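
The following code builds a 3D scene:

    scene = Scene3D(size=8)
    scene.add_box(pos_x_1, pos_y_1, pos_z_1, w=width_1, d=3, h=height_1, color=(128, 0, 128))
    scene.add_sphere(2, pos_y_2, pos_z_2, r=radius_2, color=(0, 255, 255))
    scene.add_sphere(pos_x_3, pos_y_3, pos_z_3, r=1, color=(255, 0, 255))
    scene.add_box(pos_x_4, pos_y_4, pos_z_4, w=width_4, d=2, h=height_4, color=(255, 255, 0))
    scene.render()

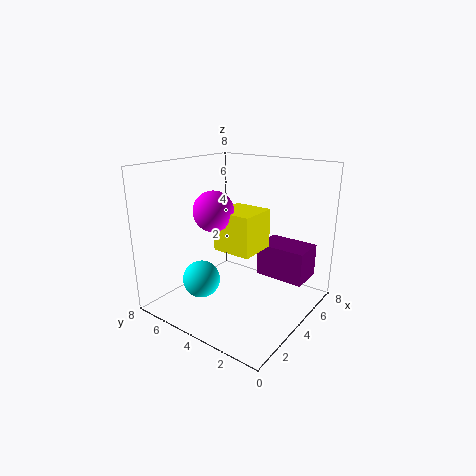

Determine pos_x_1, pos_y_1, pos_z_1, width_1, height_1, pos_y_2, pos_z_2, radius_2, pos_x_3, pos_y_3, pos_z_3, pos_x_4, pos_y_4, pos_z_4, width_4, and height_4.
pos_x_1 = 6, pos_y_1 = 1, pos_z_1 = 1, width_1 = 2, height_1 = 2, pos_y_2 = 5, pos_z_2 = 2, radius_2 = 1, pos_x_3 = 2, pos_y_3 = 4, pos_z_3 = 6, pos_x_4 = 2, pos_y_4 = 2, pos_z_4 = 4, width_4 = 2, height_4 = 2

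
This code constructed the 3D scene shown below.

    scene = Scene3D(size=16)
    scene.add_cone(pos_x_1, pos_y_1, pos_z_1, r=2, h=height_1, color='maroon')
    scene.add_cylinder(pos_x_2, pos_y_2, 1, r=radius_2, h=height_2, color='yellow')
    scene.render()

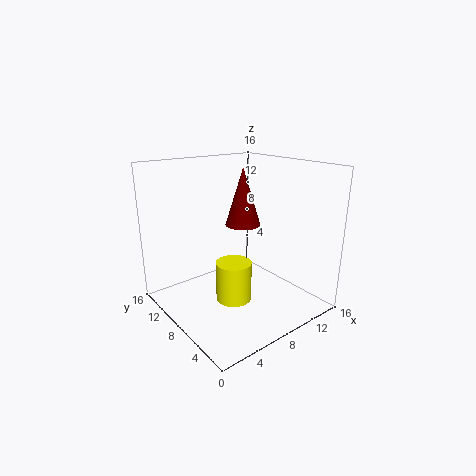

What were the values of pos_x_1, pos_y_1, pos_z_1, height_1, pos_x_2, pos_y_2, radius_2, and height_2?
pos_x_1 = 9.5, pos_y_1 = 9, pos_z_1 = 9, height_1 = 6.5, pos_x_2 = 7, pos_y_2 = 7.5, radius_2 = 2, height_2 = 4.5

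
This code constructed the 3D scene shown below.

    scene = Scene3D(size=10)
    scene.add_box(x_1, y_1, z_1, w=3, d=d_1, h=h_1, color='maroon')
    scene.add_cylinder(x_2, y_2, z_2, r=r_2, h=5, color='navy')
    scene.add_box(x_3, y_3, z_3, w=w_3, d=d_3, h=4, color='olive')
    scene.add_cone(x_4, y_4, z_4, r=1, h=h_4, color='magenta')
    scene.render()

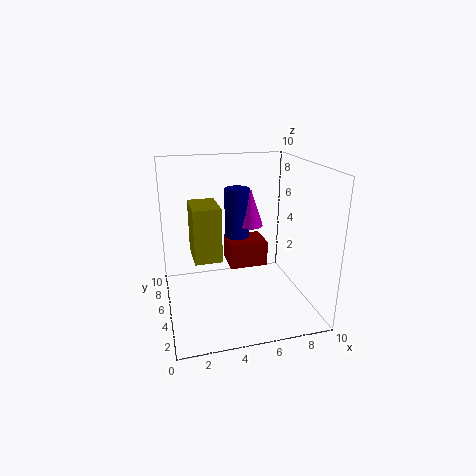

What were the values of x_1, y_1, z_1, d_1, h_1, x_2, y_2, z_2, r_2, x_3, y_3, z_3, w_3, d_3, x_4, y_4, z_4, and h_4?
x_1 = 5
y_1 = 7
z_1 = 1.5
d_1 = 2.5
h_1 = 2
x_2 = 6
y_2 = 9
z_2 = 2.5
r_2 = 1
x_3 = 2
y_3 = 5.5
z_3 = 3
w_3 = 2
d_3 = 3
x_4 = 7
y_4 = 8.5
z_4 = 4.5
h_4 = 3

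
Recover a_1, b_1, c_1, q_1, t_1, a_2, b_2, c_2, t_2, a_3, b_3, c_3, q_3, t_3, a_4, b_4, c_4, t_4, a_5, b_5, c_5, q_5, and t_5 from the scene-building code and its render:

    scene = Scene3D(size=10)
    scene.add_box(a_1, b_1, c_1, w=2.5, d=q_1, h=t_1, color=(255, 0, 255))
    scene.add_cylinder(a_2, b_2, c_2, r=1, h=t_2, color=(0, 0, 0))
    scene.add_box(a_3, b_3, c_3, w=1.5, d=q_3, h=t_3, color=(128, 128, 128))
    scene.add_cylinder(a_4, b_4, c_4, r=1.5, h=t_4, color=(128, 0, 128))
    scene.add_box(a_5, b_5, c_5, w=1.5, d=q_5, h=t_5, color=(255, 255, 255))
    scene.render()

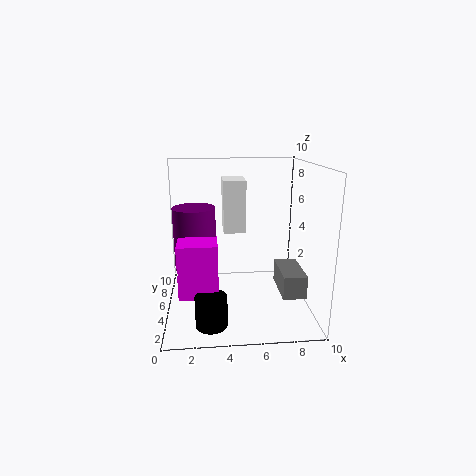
a_1 = 1, b_1 = 2, c_1 = 2, q_1 = 2, t_1 = 3.5, a_2 = 3, b_2 = 1.5, c_2 = 0.5, t_2 = 2, a_3 = 7.5, b_3 = 1.5, c_3 = 2, q_3 = 3, t_3 = 1.5, a_4 = 2, b_4 = 6, c_4 = 2.5, t_4 = 4.5, a_5 = 4, b_5 = 4.5, c_5 = 5.5, q_5 = 2.5, t_5 = 3.5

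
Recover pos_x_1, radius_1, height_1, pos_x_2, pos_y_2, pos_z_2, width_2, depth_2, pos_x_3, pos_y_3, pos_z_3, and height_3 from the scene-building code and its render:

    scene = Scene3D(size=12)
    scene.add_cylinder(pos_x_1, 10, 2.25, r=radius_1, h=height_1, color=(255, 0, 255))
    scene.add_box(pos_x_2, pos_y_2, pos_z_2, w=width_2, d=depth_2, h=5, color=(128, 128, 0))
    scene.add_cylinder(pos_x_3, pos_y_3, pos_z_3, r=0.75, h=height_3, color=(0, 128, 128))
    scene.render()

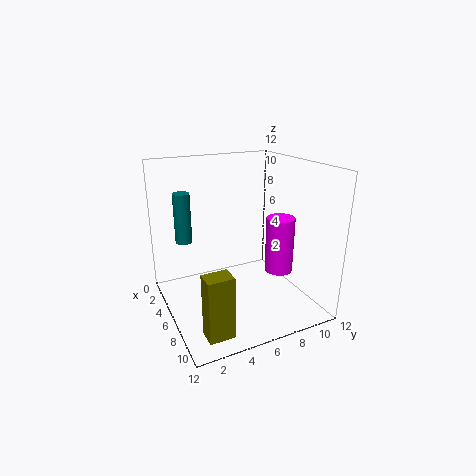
pos_x_1 = 6.25; radius_1 = 1.25; height_1 = 5; pos_x_2 = 9.25; pos_y_2 = 1.5; pos_z_2 = 0.25; width_2 = 1.5; depth_2 = 2; pos_x_3 = 2; pos_y_3 = 2.5; pos_z_3 = 4.75; height_3 = 4.5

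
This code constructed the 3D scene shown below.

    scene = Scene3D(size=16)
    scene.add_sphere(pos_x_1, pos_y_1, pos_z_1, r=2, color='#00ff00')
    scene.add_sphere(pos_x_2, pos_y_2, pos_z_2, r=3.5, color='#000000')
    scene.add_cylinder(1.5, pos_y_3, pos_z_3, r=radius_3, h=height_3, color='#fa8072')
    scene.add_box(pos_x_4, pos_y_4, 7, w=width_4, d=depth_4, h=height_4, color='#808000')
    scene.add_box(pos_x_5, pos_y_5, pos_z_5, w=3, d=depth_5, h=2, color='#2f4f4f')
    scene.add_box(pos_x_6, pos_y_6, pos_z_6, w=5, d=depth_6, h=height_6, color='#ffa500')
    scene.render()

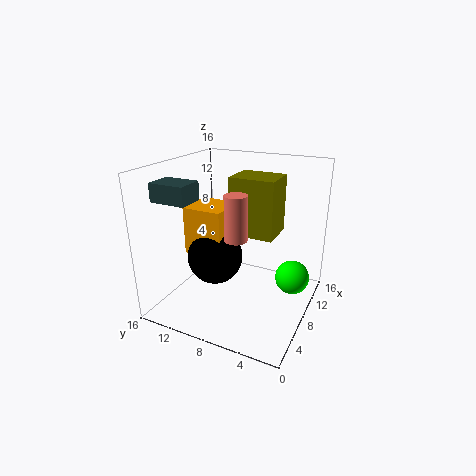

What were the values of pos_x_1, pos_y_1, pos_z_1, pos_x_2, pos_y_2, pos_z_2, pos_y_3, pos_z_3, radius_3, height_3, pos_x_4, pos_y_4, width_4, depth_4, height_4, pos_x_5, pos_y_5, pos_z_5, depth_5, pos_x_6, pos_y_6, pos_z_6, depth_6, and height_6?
pos_x_1 = 11.5, pos_y_1 = 2.5, pos_z_1 = 2.5, pos_x_2 = 10.5, pos_y_2 = 12.5, pos_z_2 = 3.5, pos_y_3 = 5, pos_z_3 = 11, radius_3 = 1, height_3 = 4, pos_x_4 = 10.5, pos_y_4 = 5, width_4 = 4.5, depth_4 = 5.5, height_4 = 7, pos_x_5 = 3, pos_y_5 = 11.5, pos_z_5 = 12.5, depth_5 = 4, pos_x_6 = 9, pos_y_6 = 11, pos_z_6 = 4, depth_6 = 5, height_6 = 6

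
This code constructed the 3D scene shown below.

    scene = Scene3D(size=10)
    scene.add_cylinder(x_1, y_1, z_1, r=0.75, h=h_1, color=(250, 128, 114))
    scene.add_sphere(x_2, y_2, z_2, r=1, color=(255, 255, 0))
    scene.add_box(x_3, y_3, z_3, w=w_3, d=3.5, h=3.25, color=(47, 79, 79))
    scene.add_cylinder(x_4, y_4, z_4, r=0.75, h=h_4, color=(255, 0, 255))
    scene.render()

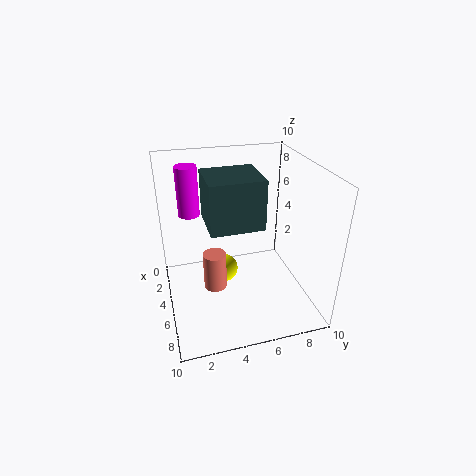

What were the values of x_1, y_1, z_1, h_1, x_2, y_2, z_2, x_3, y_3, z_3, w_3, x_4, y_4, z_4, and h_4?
x_1 = 6.5; y_1 = 3; z_1 = 2.5; h_1 = 2.5; x_2 = 4.75; y_2 = 4; z_2 = 2.5; x_3 = 3.75; y_3 = 2.75; z_3 = 6.5; w_3 = 3.25; x_4 = 3; y_4 = 2; z_4 = 6.25; h_4 = 3.5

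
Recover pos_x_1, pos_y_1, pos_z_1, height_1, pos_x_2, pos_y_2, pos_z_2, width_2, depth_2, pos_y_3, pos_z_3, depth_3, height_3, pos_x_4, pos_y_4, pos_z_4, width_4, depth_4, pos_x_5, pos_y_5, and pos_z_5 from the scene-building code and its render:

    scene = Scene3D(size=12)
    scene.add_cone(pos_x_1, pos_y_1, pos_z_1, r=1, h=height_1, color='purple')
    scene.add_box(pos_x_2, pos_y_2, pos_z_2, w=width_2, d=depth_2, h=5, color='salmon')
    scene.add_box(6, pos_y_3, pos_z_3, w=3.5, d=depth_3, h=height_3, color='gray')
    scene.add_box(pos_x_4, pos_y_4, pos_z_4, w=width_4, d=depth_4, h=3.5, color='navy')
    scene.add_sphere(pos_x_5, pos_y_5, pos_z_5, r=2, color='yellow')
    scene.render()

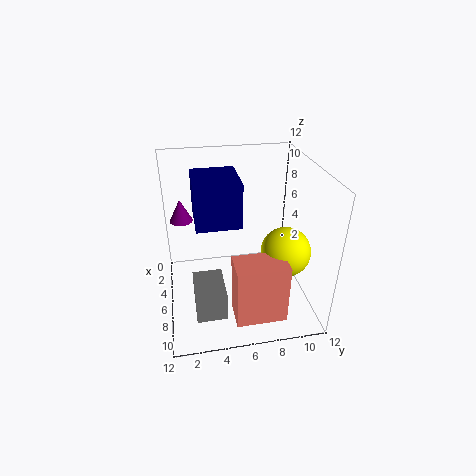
pos_x_1 = 3; pos_y_1 = 1.5; pos_z_1 = 6.5; height_1 = 2; pos_x_2 = 8.5; pos_y_2 = 5; pos_z_2 = 1; width_2 = 2.5; depth_2 = 4; pos_y_3 = 2; pos_z_3 = 0.5; depth_3 = 2.5; height_3 = 2.5; pos_x_4 = 4; pos_y_4 = 2.5; pos_z_4 = 8; width_4 = 4; depth_4 = 3.5; pos_x_5 = 8; pos_y_5 = 9.5; pos_z_5 = 5.5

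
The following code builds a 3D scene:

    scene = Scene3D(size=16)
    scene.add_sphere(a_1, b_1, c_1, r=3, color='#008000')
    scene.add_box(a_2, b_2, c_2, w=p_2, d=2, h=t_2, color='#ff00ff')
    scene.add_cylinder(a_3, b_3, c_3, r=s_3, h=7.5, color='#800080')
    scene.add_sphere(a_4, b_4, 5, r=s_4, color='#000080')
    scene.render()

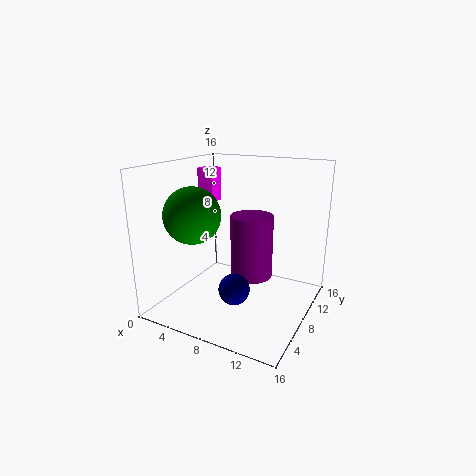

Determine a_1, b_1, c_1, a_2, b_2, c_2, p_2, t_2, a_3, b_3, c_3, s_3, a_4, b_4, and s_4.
a_1 = 4.5; b_1 = 4.5; c_1 = 11; a_2 = 1.5; b_2 = 10; c_2 = 11; p_2 = 2; t_2 = 4; a_3 = 8.5; b_3 = 10.5; c_3 = 2.5; s_3 = 2.5; a_4 = 10.5; b_4 = 2.5; s_4 = 1.5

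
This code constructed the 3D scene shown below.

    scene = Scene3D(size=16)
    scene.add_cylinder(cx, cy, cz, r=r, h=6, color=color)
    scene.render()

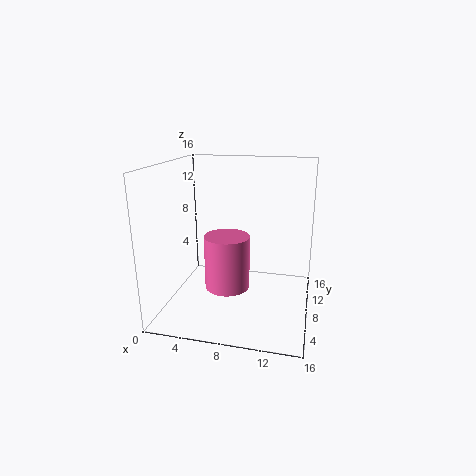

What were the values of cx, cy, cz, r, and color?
cx = 7
cy = 7
cz = 2.5
r = 2.5
color = 'hotpink'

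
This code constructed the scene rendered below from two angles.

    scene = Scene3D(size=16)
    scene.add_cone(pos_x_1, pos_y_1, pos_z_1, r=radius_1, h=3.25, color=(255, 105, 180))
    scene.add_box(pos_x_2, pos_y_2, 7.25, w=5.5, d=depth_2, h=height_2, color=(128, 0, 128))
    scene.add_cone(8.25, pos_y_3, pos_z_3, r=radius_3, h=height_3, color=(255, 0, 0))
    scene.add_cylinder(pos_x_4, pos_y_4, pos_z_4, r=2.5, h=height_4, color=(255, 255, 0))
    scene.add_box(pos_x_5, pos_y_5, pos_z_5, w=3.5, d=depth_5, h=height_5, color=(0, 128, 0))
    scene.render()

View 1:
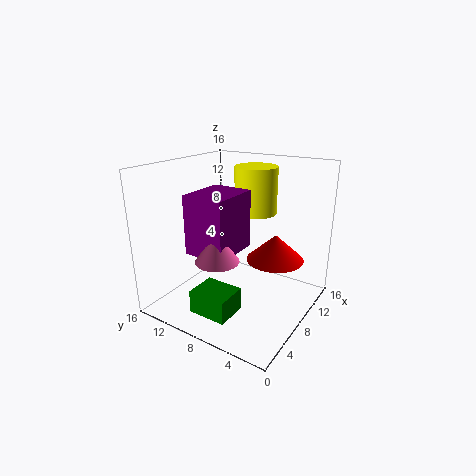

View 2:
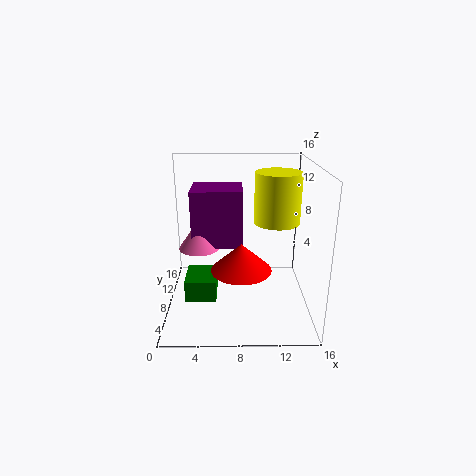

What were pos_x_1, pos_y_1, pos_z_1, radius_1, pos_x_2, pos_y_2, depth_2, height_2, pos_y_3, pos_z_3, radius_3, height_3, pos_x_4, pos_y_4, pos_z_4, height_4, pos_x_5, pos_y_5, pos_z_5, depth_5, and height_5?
pos_x_1 = 3.75, pos_y_1 = 7.75, pos_z_1 = 7, radius_1 = 2.25, pos_x_2 = 3, pos_y_2 = 6.75, depth_2 = 4.5, height_2 = 6.25, pos_y_3 = 3.5, pos_z_3 = 6.5, radius_3 = 3, height_3 = 2.75, pos_x_4 = 12.25, pos_y_4 = 8.25, pos_z_4 = 9.75, height_4 = 5.5, pos_x_5 = 2, pos_y_5 = 6, pos_z_5 = 1, depth_5 = 4.25, height_5 = 2.5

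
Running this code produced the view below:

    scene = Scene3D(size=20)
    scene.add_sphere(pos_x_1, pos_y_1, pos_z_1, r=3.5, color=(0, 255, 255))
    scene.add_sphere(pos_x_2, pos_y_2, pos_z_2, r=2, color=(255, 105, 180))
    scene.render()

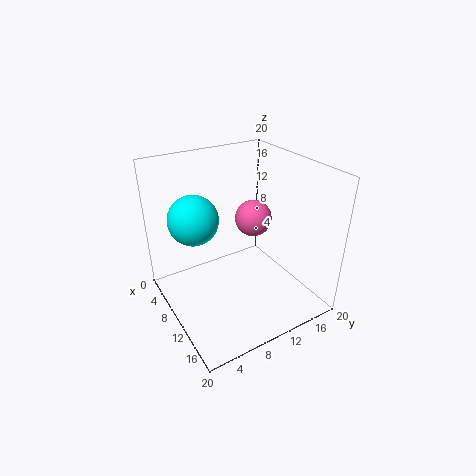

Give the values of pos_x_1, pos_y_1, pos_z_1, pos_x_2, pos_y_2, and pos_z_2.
pos_x_1 = 6.5; pos_y_1 = 5; pos_z_1 = 12.5; pos_x_2 = 16.5; pos_y_2 = 8; pos_z_2 = 16.5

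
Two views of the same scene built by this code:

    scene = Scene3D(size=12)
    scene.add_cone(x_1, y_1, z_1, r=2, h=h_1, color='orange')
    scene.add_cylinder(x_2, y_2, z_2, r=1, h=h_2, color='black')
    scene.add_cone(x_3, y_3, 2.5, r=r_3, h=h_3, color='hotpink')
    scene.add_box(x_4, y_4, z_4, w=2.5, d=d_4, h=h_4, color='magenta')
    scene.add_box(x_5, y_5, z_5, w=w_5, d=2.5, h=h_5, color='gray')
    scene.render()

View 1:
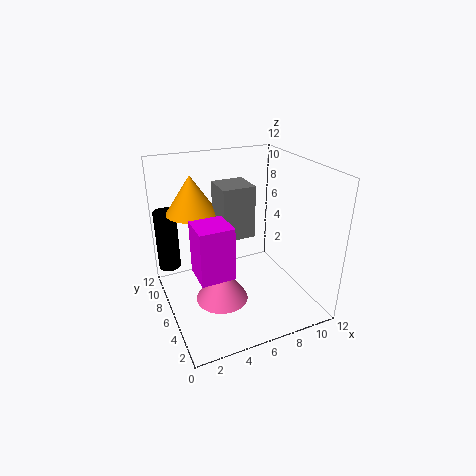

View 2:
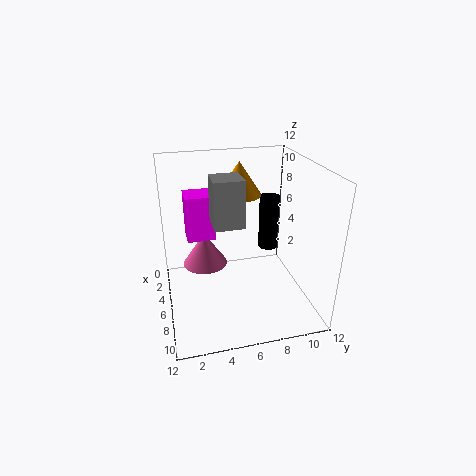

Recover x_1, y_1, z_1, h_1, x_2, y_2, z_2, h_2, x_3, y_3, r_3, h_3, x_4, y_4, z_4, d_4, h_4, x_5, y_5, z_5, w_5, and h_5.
x_1 = 2.5, y_1 = 7, z_1 = 8.5, h_1 = 3, x_2 = 1, y_2 = 10.5, z_2 = 2, h_2 = 5.5, x_3 = 3.5, y_3 = 3.5, r_3 = 2, h_3 = 3, x_4 = 1.5, y_4 = 2, z_4 = 5, d_4 = 2.5, h_4 = 4, x_5 = 4, y_5 = 4, z_5 = 7, w_5 = 2.5, h_5 = 4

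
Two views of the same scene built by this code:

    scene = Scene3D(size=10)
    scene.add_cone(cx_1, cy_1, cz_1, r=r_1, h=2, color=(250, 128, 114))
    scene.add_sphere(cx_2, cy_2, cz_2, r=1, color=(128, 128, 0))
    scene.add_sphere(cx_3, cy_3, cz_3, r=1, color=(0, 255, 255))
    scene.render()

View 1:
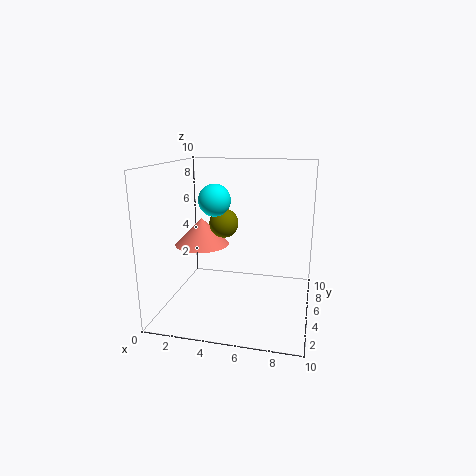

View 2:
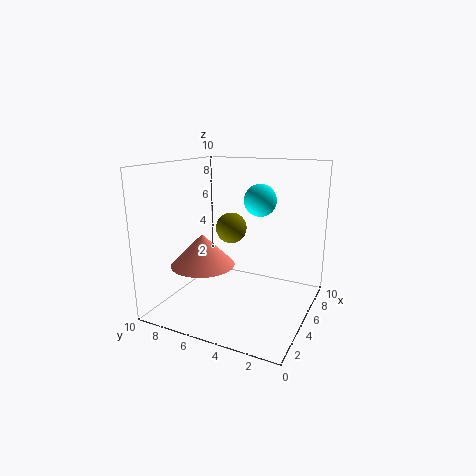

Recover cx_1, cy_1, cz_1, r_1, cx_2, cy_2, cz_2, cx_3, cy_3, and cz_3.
cx_1 = 2; cy_1 = 6; cz_1 = 4; r_1 = 2; cx_2 = 4; cy_2 = 5; cz_2 = 6; cx_3 = 4; cy_3 = 3; cz_3 = 8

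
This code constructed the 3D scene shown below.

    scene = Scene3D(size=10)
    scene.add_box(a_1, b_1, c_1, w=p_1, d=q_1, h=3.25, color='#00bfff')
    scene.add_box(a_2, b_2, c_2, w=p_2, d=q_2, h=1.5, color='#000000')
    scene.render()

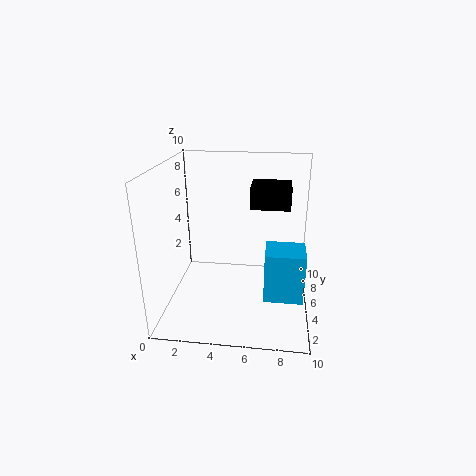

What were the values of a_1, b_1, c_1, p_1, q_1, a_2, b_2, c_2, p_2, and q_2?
a_1 = 7, b_1 = 2, c_1 = 2, p_1 = 2.5, q_1 = 2.25, a_2 = 5.75, b_2 = 5.25, c_2 = 7, p_2 = 2.75, q_2 = 2.5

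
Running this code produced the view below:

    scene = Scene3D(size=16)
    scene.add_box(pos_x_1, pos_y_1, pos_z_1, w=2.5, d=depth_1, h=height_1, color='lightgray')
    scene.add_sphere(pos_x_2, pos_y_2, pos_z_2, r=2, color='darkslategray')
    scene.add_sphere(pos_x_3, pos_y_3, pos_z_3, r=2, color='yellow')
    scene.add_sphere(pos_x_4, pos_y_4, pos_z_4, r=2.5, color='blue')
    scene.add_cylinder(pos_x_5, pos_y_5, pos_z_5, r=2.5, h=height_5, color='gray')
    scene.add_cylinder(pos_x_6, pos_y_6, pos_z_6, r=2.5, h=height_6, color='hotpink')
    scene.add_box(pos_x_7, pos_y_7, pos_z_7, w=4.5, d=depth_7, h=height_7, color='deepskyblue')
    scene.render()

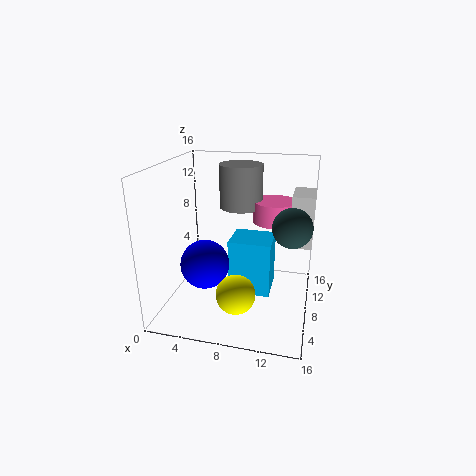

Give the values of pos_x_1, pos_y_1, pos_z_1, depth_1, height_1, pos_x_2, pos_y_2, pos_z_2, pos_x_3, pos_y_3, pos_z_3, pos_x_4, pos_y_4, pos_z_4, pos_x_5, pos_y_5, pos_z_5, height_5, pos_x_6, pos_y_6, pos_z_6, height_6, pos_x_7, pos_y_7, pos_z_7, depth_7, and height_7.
pos_x_1 = 13.5, pos_y_1 = 10, pos_z_1 = 6.5, depth_1 = 4.5, height_1 = 6, pos_x_2 = 14, pos_y_2 = 6, pos_z_2 = 10.5, pos_x_3 = 9, pos_y_3 = 3, pos_z_3 = 4, pos_x_4 = 5.5, pos_y_4 = 4, pos_z_4 = 6.5, pos_x_5 = 7.5, pos_y_5 = 11.5, pos_z_5 = 10.5, height_5 = 5, pos_x_6 = 11.5, pos_y_6 = 11.5, pos_z_6 = 9, height_6 = 2.5, pos_x_7 = 7.5, pos_y_7 = 5.5, pos_z_7 = 2.5, depth_7 = 4, height_7 = 6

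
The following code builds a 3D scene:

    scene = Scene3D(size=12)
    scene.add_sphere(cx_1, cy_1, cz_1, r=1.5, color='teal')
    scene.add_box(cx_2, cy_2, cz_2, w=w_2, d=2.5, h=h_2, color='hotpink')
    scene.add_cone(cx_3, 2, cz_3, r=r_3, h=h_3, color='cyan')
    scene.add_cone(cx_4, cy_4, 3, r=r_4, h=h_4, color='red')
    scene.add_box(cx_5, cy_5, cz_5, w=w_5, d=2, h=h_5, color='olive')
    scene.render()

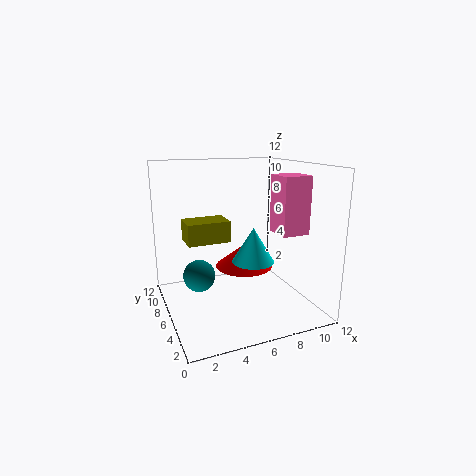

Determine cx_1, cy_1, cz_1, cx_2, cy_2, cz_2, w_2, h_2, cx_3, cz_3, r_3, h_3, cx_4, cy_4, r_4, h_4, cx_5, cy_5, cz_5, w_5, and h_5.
cx_1 = 3.5
cy_1 = 9.5
cz_1 = 1.5
cx_2 = 9.5
cy_2 = 4.5
cz_2 = 6
w_2 = 2.5
h_2 = 5
cx_3 = 5.5
cz_3 = 5.5
r_3 = 1.5
h_3 = 2.5
cx_4 = 7
cy_4 = 7
r_4 = 2.5
h_4 = 2
cx_5 = 1
cy_5 = 2.5
cz_5 = 7
w_5 = 3
h_5 = 1.5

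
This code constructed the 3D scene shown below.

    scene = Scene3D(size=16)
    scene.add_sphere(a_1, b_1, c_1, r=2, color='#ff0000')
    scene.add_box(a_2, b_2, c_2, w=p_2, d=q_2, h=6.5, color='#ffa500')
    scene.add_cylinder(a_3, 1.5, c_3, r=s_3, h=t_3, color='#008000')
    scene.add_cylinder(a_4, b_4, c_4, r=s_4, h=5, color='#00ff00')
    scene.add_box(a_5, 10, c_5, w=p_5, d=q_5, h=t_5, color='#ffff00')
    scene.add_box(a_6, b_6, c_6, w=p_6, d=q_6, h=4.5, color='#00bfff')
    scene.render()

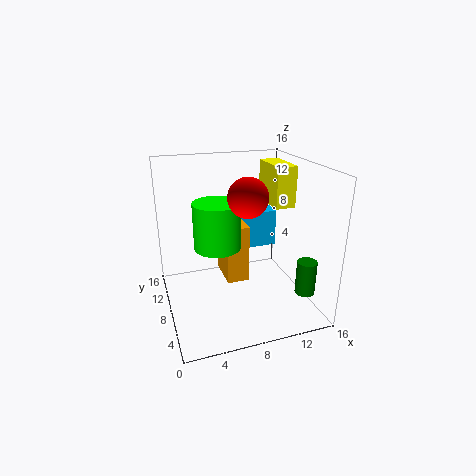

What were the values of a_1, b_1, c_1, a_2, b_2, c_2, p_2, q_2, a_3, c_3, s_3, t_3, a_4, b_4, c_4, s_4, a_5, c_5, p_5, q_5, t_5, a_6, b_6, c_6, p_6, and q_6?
a_1 = 8
b_1 = 5
c_1 = 13.5
a_2 = 6.5
b_2 = 7
c_2 = 3
p_2 = 2.5
q_2 = 4.5
a_3 = 13
c_3 = 4
s_3 = 1
t_3 = 3.5
a_4 = 5.5
b_4 = 7.5
c_4 = 7.5
s_4 = 2.5
a_5 = 13.5
c_5 = 10
p_5 = 2.5
q_5 = 5.5
t_5 = 5
a_6 = 9.5
b_6 = 11
c_6 = 5
p_6 = 4.5
q_6 = 4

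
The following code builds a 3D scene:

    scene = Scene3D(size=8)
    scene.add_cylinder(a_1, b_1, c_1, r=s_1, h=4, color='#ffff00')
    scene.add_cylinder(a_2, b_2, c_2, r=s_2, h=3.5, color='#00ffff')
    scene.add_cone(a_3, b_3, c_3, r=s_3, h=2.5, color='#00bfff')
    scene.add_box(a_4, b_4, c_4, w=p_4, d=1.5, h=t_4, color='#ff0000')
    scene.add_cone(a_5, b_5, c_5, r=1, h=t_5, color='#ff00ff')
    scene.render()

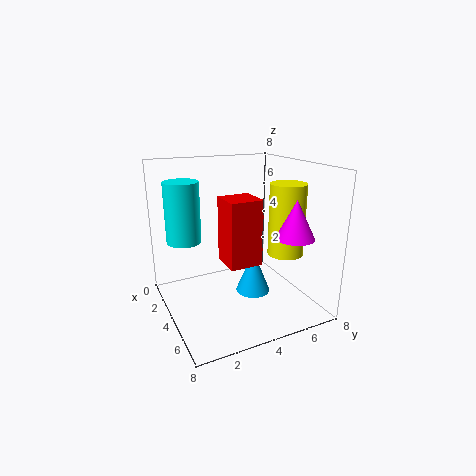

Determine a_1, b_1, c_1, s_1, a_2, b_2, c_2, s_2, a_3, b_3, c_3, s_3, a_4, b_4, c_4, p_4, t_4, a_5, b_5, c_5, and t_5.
a_1 = 5, b_1 = 6.5, c_1 = 3, s_1 = 1, a_2 = 2, b_2 = 1.5, c_2 = 3.5, s_2 = 1, a_3 = 4, b_3 = 5, c_3 = 0.5, s_3 = 1, a_4 = 6, b_4 = 2, c_4 = 4, p_4 = 1.5, t_4 = 3, a_5 = 6.5, b_5 = 6, c_5 = 4.5, t_5 = 2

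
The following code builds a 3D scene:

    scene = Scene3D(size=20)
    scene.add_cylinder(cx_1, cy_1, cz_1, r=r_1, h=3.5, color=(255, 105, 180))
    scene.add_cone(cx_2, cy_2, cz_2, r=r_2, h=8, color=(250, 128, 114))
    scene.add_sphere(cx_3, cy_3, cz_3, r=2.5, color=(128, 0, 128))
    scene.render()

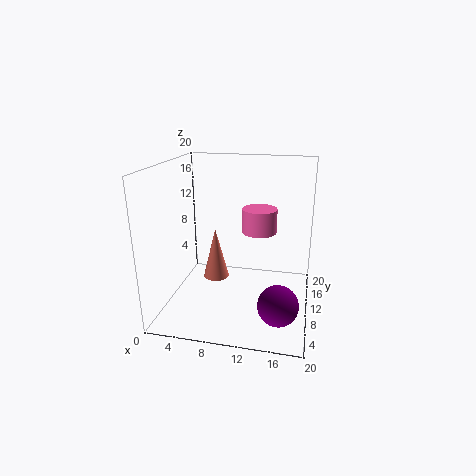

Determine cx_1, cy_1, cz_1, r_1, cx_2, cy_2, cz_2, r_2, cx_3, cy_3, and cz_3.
cx_1 = 12.5
cy_1 = 13
cz_1 = 10
r_1 = 2.5
cx_2 = 5.5
cy_2 = 14
cz_2 = 1.5
r_2 = 2
cx_3 = 16.5
cy_3 = 3
cz_3 = 4.5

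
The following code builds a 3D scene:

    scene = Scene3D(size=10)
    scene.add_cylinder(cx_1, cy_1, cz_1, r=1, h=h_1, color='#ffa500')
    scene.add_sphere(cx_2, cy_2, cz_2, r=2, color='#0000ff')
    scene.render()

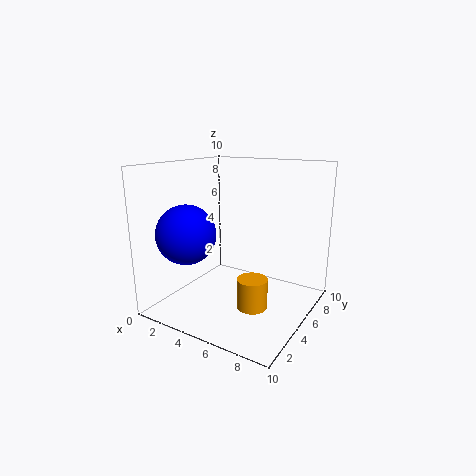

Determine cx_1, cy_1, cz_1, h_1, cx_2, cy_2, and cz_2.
cx_1 = 7; cy_1 = 3.5; cz_1 = 1; h_1 = 2; cx_2 = 2.5; cy_2 = 2.5; cz_2 = 5.5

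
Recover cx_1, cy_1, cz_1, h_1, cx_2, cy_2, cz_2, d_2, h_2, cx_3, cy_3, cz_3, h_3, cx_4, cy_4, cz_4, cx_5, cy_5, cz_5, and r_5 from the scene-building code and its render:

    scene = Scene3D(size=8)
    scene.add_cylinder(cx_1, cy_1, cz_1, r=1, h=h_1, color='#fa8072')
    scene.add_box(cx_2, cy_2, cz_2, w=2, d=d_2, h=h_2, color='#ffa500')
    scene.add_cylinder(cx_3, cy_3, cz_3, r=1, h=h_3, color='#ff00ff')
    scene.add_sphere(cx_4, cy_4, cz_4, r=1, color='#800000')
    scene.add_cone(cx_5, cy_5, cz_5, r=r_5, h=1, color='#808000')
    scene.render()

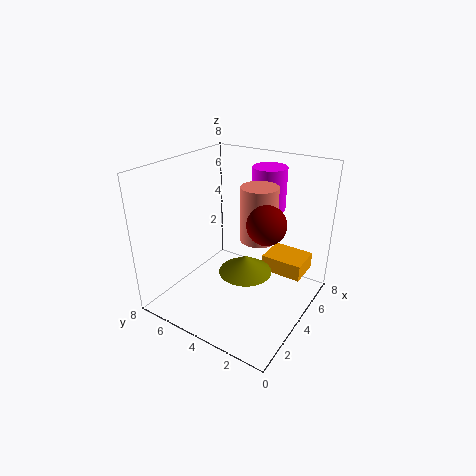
cx_1 = 4.5, cy_1 = 3, cz_1 = 4, h_1 = 3, cx_2 = 6, cy_2 = 1, cz_2 = 1, d_2 = 2.5, h_2 = 1, cx_3 = 6.5, cy_3 = 3.5, cz_3 = 5, h_3 = 2.5, cx_4 = 3.5, cy_4 = 2, cz_4 = 5.5, cx_5 = 4, cy_5 = 3.5, cz_5 = 2, r_5 = 1.5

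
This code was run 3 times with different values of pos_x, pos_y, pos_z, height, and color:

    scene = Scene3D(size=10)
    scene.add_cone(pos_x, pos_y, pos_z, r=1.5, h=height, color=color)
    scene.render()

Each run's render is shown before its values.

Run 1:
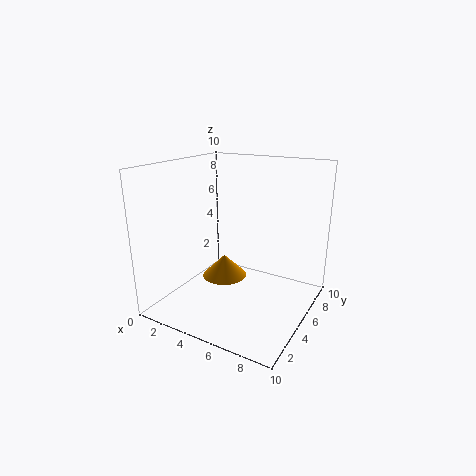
pos_x = 4.5
pos_y = 4
pos_z = 2.5
height = 1.5
color = 'orange'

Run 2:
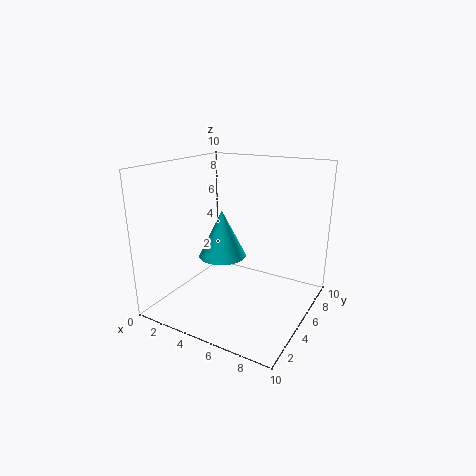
pos_x = 5
pos_y = 3
pos_z = 4.5
height = 3
color = 'cyan'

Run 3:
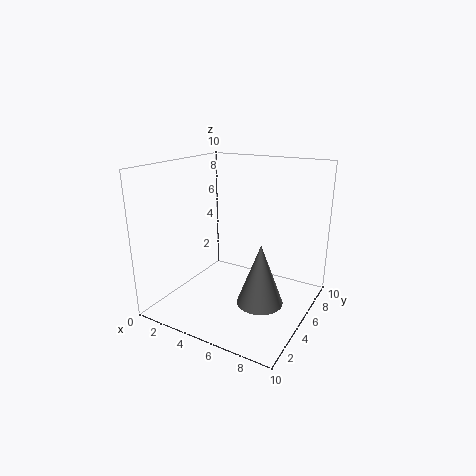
pos_x = 7.5
pos_y = 3.5
pos_z = 1.5
height = 4
color = 'gray'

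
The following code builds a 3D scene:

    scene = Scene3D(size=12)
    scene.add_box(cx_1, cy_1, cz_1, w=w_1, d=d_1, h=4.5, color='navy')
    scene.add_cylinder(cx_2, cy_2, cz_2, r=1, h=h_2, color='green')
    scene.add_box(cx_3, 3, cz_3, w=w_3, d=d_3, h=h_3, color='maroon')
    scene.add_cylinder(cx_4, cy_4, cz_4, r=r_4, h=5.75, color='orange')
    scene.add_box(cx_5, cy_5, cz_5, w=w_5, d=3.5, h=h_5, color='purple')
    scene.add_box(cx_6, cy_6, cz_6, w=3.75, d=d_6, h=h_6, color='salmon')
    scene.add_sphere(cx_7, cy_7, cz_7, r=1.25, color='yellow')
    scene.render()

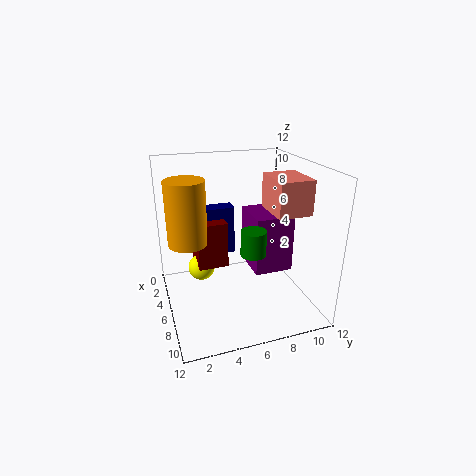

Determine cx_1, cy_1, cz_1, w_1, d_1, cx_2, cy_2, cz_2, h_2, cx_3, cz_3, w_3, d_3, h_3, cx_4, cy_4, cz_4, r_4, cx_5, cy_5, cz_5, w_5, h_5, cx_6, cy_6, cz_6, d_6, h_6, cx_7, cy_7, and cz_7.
cx_1 = 1.25
cy_1 = 3.75
cz_1 = 3
w_1 = 1.5
d_1 = 3
cx_2 = 8.25
cy_2 = 6.5
cz_2 = 5.5
h_2 = 2
cx_3 = 0.75
cz_3 = 2.25
w_3 = 3.25
d_3 = 2.75
h_3 = 4.25
cx_4 = 3.25
cy_4 = 2.25
cz_4 = 4.75
r_4 = 1.75
cx_5 = 2
cy_5 = 7.75
cz_5 = 2
w_5 = 4
h_5 = 5.25
cx_6 = 3.75
cy_6 = 9
cz_6 = 7.75
d_6 = 3
h_6 = 3
cx_7 = 2.5
cy_7 = 3.5
cz_7 = 1.75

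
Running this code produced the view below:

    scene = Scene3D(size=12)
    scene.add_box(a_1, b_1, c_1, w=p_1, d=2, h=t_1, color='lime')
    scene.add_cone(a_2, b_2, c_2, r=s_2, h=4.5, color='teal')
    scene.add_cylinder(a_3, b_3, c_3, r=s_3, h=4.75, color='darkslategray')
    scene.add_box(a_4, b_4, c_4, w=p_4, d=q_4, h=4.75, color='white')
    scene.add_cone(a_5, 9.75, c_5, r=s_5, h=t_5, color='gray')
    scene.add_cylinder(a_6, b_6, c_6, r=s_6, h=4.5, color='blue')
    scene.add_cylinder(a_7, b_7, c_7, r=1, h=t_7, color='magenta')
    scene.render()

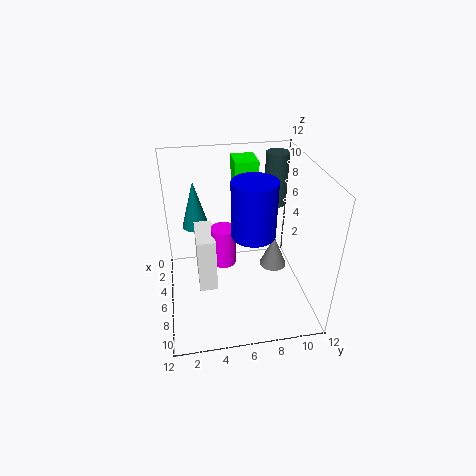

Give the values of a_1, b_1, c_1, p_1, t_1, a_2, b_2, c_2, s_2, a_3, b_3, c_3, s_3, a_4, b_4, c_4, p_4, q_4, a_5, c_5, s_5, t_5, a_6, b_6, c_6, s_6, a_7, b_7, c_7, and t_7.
a_1 = 1; b_1 = 6.25; c_1 = 9; p_1 = 2.5; t_1 = 2.5; a_2 = 1.25; b_2 = 2.75; c_2 = 4.75; s_2 = 1.25; a_3 = 2.75; b_3 = 10; c_3 = 7.25; s_3 = 1; a_4 = 4; b_4 = 2.5; c_4 = 2; p_4 = 3.5; q_4 = 1.5; a_5 = 4.25; c_5 = 1.5; s_5 = 1.25; t_5 = 3; a_6 = 7.25; b_6 = 7; c_6 = 7; s_6 = 1.75; a_7 = 6.25; b_7 = 4.75; c_7 = 4; t_7 = 3.25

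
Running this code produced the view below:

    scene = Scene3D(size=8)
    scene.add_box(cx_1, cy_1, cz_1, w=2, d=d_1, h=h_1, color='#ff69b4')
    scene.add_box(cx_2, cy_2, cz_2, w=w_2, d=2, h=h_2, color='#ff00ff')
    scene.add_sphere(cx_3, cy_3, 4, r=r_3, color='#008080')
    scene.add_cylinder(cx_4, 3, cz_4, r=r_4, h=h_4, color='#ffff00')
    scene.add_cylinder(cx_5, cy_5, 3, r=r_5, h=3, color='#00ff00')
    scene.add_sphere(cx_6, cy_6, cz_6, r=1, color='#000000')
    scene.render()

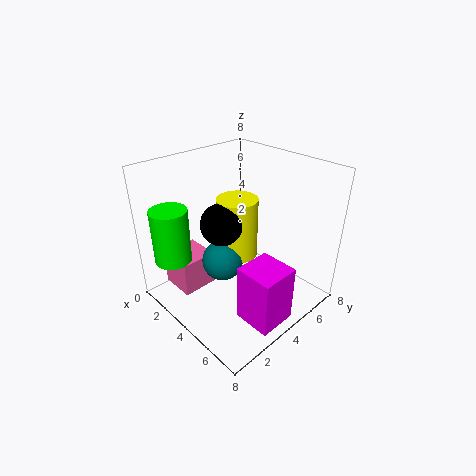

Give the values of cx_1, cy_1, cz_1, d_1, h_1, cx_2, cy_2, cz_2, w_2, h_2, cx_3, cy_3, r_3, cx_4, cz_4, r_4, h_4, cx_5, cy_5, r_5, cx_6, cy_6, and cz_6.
cx_1 = 1; cy_1 = 1; cz_1 = 1; d_1 = 2; h_1 = 2; cx_2 = 6; cy_2 = 2; cz_2 = 1; w_2 = 2; h_2 = 3; cx_3 = 5; cy_3 = 2; r_3 = 1; cx_4 = 5; cz_4 = 4; r_4 = 1; h_4 = 3; cx_5 = 2; cy_5 = 1; r_5 = 1; cx_6 = 5; cy_6 = 2; cz_6 = 6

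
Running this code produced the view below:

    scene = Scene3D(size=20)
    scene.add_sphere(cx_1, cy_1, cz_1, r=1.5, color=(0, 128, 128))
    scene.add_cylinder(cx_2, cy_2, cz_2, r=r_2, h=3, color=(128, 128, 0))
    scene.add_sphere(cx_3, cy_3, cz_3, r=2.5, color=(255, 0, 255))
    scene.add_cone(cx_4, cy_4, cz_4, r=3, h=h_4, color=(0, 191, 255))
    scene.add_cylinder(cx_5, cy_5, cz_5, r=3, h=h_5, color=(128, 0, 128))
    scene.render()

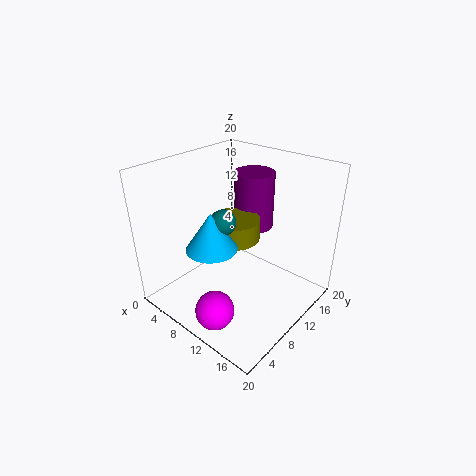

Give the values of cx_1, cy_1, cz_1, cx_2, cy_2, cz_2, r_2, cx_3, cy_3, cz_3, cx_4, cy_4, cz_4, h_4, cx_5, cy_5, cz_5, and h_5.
cx_1 = 12.5
cy_1 = 4.5
cz_1 = 15.5
cx_2 = 9
cy_2 = 10.5
cz_2 = 9.5
r_2 = 3.5
cx_3 = 12.5
cy_3 = 2.5
cz_3 = 3.5
cx_4 = 12
cy_4 = 3
cz_4 = 12.5
h_4 = 4.5
cx_5 = 8
cy_5 = 16
cz_5 = 9
h_5 = 8.5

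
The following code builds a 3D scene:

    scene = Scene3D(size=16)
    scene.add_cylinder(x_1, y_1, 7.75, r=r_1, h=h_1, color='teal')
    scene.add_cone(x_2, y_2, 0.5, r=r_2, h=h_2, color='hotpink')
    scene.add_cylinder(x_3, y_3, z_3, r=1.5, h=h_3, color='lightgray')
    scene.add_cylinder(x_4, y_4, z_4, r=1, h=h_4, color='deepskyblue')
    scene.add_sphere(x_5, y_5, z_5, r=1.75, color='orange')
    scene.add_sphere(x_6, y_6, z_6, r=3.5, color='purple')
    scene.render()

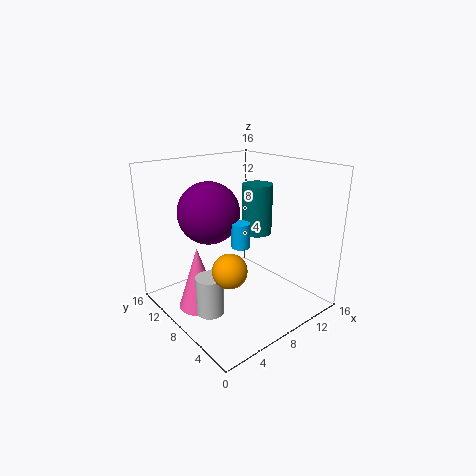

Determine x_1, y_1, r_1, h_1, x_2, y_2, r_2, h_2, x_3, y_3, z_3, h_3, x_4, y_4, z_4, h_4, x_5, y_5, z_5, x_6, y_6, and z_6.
x_1 = 11.25
y_1 = 8.5
r_1 = 1.75
h_1 = 5.75
x_2 = 3.5
y_2 = 9.5
r_2 = 2.25
h_2 = 7
x_3 = 3.5
y_3 = 7.25
z_3 = 0.75
h_3 = 4.25
x_4 = 7.75
y_4 = 7.25
z_4 = 7.25
h_4 = 2.75
x_5 = 4.25
y_5 = 4.75
z_5 = 6.5
x_6 = 6.25
y_6 = 11
z_6 = 10.5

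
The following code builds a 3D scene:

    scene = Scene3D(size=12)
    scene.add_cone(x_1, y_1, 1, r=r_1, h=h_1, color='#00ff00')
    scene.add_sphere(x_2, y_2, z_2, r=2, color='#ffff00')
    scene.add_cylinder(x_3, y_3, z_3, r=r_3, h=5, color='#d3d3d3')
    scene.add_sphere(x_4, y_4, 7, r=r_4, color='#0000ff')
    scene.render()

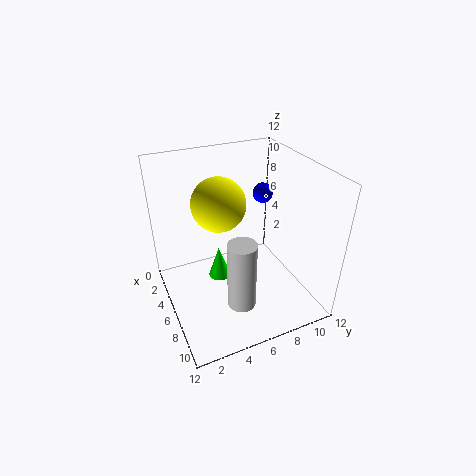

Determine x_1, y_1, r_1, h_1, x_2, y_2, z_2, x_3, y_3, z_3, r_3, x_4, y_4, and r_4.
x_1 = 4
y_1 = 5
r_1 = 1
h_1 = 3
x_2 = 7
y_2 = 4
z_2 = 10
x_3 = 11
y_3 = 4
z_3 = 4
r_3 = 1
x_4 = 1
y_4 = 11
r_4 = 1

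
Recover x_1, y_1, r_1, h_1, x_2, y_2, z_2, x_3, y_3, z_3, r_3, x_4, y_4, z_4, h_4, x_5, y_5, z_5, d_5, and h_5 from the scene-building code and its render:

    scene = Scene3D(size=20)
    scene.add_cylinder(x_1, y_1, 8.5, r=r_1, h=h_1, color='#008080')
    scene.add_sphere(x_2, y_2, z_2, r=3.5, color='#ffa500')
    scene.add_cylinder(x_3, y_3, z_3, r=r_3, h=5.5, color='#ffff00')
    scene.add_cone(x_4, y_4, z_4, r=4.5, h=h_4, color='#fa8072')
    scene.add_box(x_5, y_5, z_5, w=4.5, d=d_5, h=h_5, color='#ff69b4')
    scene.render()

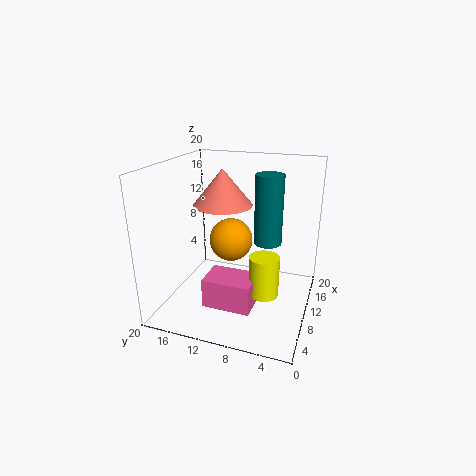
x_1 = 13; y_1 = 6.5; r_1 = 2; h_1 = 10; x_2 = 16.5; y_2 = 13.5; z_2 = 6.5; x_3 = 7.5; y_3 = 5.5; z_3 = 3.5; r_3 = 2; x_4 = 14.5; y_4 = 14; z_4 = 13; h_4 = 5.5; x_5 = 4; y_5 = 6.5; z_5 = 2; d_5 = 6.5; h_5 = 4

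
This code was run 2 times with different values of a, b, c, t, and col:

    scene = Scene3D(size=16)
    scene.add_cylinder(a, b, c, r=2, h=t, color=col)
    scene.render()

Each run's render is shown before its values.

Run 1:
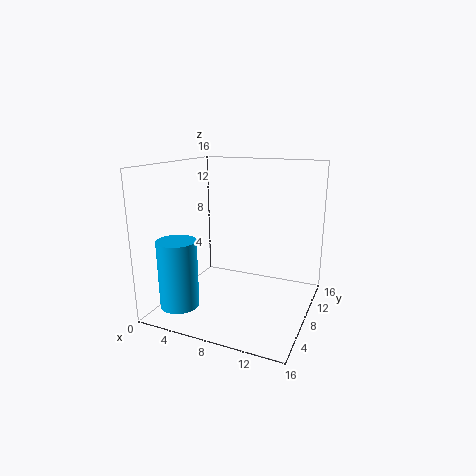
a = 4
b = 2
c = 2
t = 7
col = 'deepskyblue'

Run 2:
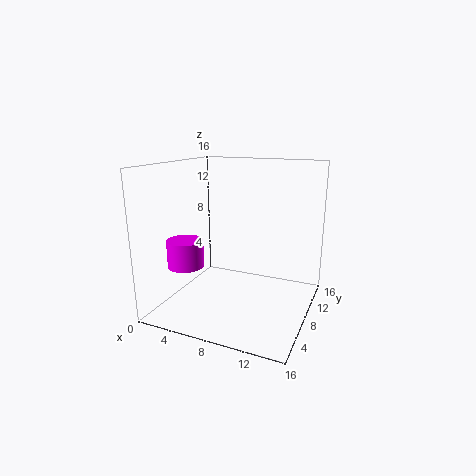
a = 3
b = 5
c = 5
t = 3
col = 'magenta'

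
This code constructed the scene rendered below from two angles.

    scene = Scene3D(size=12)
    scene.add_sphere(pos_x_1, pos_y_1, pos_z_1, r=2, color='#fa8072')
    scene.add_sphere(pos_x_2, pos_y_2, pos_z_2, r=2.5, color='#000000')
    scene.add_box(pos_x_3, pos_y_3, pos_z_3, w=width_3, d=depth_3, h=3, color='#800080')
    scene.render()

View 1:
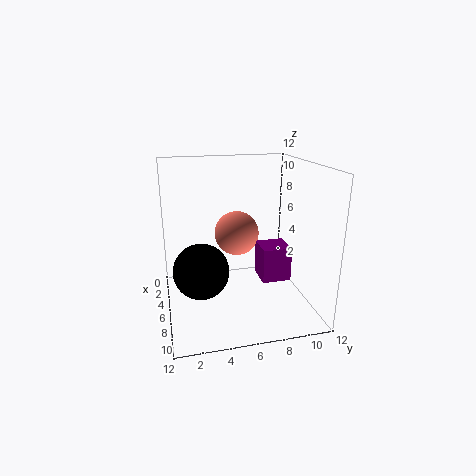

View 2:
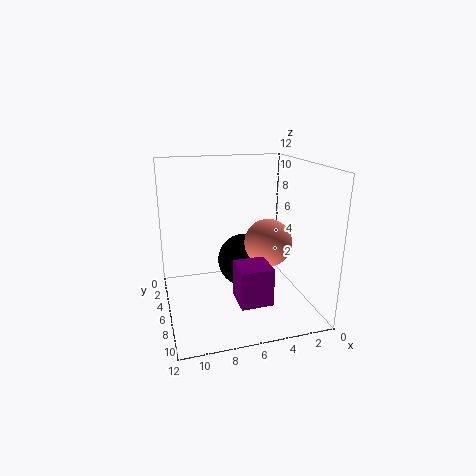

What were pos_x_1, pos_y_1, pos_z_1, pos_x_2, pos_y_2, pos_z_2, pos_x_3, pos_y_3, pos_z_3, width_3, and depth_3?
pos_x_1 = 3.5; pos_y_1 = 6.5; pos_z_1 = 5.5; pos_x_2 = 4.5; pos_y_2 = 3; pos_z_2 = 2.5; pos_x_3 = 4.5; pos_y_3 = 8; pos_z_3 = 2; width_3 = 2.5; depth_3 = 2.5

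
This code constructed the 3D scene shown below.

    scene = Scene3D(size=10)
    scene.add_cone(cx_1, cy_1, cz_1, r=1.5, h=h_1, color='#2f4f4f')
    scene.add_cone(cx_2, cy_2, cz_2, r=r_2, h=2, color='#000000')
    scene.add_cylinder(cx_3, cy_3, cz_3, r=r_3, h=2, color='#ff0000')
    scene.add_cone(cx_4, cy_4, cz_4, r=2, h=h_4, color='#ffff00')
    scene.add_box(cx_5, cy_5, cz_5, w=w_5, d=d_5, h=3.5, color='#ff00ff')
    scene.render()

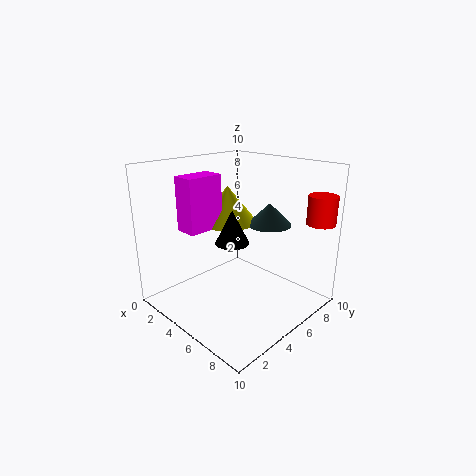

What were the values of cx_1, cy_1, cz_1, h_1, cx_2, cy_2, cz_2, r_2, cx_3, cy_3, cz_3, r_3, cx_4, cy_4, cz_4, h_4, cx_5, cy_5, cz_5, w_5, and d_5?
cx_1 = 6.5; cy_1 = 6.5; cz_1 = 6; h_1 = 1.5; cx_2 = 7; cy_2 = 2.5; cz_2 = 6; r_2 = 1; cx_3 = 9; cy_3 = 9; cz_3 = 6; r_3 = 1; cx_4 = 4; cy_4 = 5; cz_4 = 6; h_4 = 2.5; cx_5 = 3; cy_5 = 1.5; cz_5 = 6; w_5 = 1.5; d_5 = 2.5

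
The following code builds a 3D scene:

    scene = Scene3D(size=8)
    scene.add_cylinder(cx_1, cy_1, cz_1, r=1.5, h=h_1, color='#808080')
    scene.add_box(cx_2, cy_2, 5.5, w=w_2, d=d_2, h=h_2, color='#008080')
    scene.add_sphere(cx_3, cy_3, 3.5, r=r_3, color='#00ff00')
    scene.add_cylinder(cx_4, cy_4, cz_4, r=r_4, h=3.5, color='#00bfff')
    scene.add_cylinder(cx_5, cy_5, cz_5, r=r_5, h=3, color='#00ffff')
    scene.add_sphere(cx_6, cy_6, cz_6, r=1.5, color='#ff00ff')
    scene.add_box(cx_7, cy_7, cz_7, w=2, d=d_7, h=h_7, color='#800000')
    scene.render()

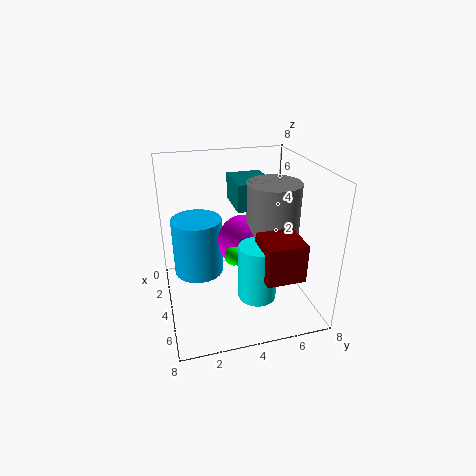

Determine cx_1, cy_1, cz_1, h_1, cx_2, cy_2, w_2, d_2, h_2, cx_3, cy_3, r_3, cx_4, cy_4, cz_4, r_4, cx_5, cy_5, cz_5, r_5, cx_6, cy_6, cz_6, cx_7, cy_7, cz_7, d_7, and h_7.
cx_1 = 4
cy_1 = 6
cz_1 = 3
h_1 = 4
cx_2 = 1.5
cy_2 = 4
w_2 = 2.5
d_2 = 2
h_2 = 1.5
cx_3 = 5
cy_3 = 3.5
r_3 = 0.5
cx_4 = 2
cy_4 = 2
cz_4 = 1
r_4 = 1.5
cx_5 = 6
cy_5 = 4.5
cz_5 = 1.5
r_5 = 1
cx_6 = 3.5
cy_6 = 4.5
cz_6 = 3.5
cx_7 = 5.5
cy_7 = 4.5
cz_7 = 3
d_7 = 2
h_7 = 2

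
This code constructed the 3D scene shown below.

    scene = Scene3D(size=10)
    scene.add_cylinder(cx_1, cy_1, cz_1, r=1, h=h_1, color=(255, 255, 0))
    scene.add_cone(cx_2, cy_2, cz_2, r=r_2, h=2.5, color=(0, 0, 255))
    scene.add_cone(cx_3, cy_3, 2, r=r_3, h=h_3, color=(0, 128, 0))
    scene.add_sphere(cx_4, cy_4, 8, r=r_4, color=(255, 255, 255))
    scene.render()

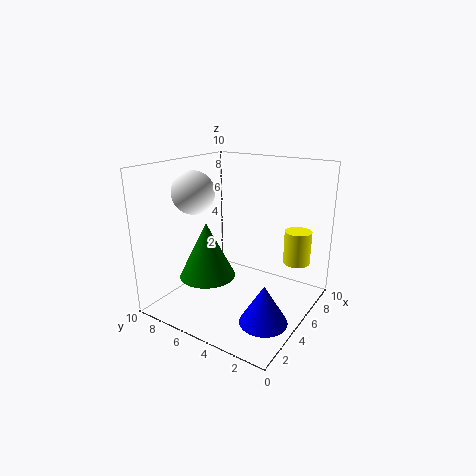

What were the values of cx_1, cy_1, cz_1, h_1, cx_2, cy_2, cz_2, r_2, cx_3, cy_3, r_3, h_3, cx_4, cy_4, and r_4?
cx_1 = 8.5; cy_1 = 2; cz_1 = 2.5; h_1 = 2.5; cx_2 = 2.5; cy_2 = 1.5; cz_2 = 1; r_2 = 1.5; cx_3 = 4; cy_3 = 7; r_3 = 2; h_3 = 4; cx_4 = 4; cy_4 = 8; r_4 = 1.5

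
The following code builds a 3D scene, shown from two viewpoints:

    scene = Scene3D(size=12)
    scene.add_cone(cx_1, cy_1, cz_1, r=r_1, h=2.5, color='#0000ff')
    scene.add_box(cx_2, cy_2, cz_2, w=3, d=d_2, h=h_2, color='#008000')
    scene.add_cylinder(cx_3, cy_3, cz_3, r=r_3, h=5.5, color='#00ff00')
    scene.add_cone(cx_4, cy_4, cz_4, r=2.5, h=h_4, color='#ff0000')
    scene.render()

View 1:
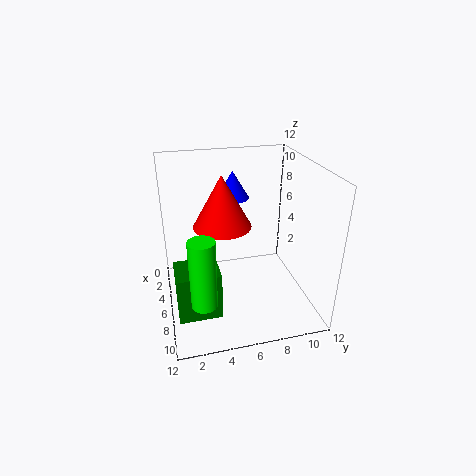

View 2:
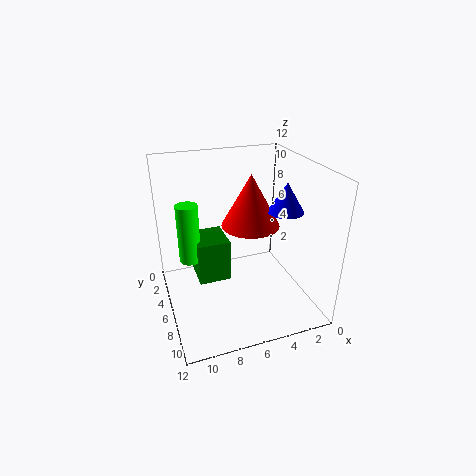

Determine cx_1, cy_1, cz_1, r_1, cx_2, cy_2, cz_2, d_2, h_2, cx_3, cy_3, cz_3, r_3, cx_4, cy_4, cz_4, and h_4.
cx_1 = 2; cy_1 = 6.5; cz_1 = 8; r_1 = 1.5; cx_2 = 6; cy_2 = 0.5; cz_2 = 0.5; d_2 = 3.5; h_2 = 4; cx_3 = 9.5; cy_3 = 2.5; cz_3 = 2.5; r_3 = 1; cx_4 = 4.5; cy_4 = 5; cz_4 = 6.5; h_4 = 4.5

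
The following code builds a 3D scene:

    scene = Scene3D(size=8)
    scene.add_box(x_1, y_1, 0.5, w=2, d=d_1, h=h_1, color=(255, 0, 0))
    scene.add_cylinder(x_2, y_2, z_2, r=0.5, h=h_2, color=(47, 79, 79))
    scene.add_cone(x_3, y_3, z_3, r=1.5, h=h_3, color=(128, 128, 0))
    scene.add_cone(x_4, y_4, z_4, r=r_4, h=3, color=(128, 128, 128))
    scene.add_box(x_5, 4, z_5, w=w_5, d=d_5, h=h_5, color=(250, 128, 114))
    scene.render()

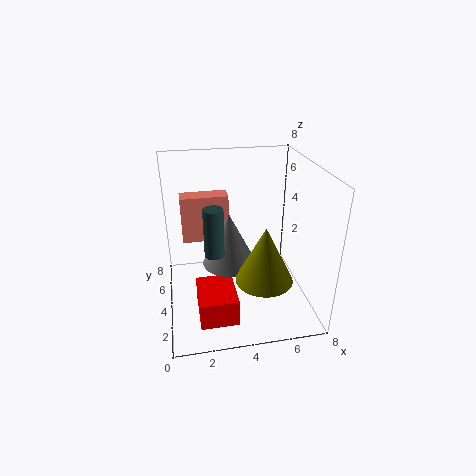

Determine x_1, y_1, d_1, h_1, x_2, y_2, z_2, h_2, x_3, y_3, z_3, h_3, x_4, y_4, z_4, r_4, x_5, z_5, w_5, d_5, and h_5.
x_1 = 1.5
y_1 = 1
d_1 = 2.5
h_1 = 1.5
x_2 = 2.5
y_2 = 2.5
z_2 = 4
h_2 = 2.5
x_3 = 5
y_3 = 2
z_3 = 2.5
h_3 = 3
x_4 = 3.5
y_4 = 4
z_4 = 2.5
r_4 = 1.5
x_5 = 1
z_5 = 4
w_5 = 2.5
d_5 = 1
h_5 = 2.5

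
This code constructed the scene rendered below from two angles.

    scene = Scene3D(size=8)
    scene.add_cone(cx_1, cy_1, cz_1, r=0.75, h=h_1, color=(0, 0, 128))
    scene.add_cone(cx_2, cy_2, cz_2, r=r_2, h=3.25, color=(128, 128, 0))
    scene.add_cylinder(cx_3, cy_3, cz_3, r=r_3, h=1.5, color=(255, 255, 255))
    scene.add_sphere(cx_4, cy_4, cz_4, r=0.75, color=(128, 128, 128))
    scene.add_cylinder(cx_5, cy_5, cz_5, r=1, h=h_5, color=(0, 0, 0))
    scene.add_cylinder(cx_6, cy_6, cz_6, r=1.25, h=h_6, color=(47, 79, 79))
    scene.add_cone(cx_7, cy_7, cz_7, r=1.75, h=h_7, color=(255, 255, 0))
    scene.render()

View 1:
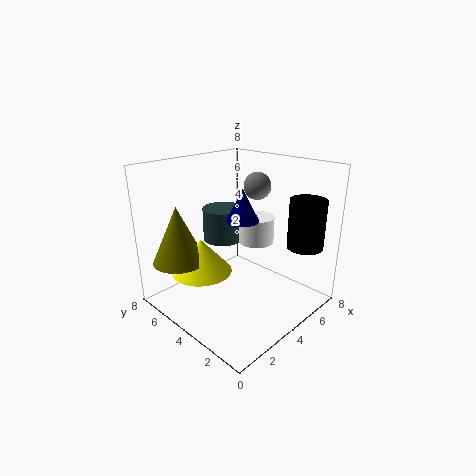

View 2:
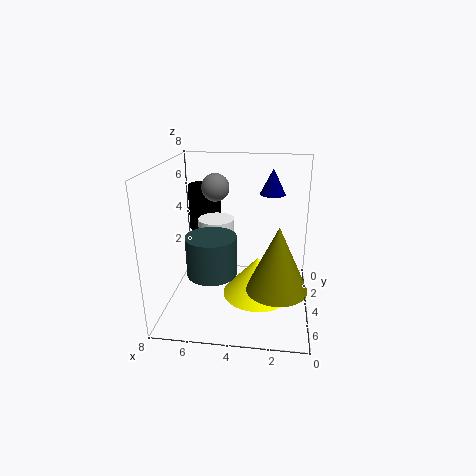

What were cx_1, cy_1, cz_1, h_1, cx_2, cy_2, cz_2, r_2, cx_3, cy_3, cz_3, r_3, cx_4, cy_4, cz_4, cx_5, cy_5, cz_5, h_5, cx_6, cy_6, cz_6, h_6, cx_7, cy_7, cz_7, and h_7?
cx_1 = 2.25; cy_1 = 2; cz_1 = 6; h_1 = 1.5; cx_2 = 1.75; cy_2 = 6.5; cz_2 = 2.5; r_2 = 1.5; cx_3 = 5.25; cy_3 = 3.75; cz_3 = 3.5; r_3 = 1; cx_4 = 5.25; cy_4 = 3.75; cz_4 = 6.75; cx_5 = 6.5; cy_5 = 1.25; cz_5 = 3.5; h_5 = 2.75; cx_6 = 5; cy_6 = 6.25; cz_6 = 3; h_6 = 2; cx_7 = 2.75; cy_7 = 5.75; cz_7 = 1.75; h_7 = 2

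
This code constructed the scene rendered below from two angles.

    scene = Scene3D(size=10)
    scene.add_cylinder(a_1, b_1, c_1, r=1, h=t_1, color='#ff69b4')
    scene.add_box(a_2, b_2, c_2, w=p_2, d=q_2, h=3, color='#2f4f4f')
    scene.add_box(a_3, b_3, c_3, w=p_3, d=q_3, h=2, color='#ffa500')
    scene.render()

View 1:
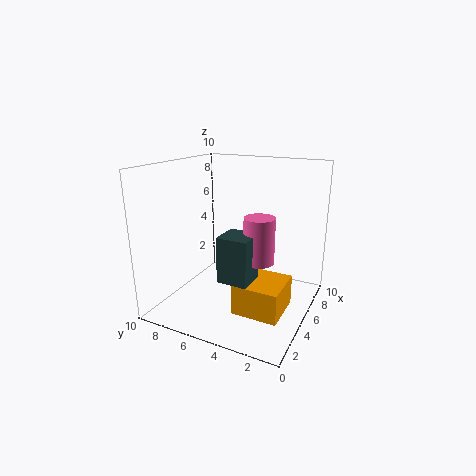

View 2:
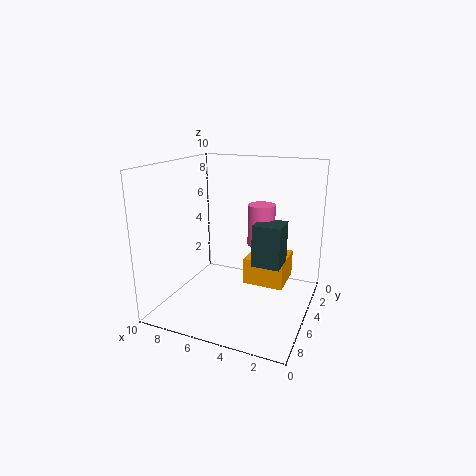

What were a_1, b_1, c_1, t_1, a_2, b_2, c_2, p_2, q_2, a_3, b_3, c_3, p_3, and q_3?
a_1 = 4, b_1 = 3, c_1 = 4, t_1 = 3, a_2 = 2, b_2 = 3, c_2 = 3, p_2 = 2, q_2 = 2, a_3 = 2, b_3 = 1, c_3 = 1, p_3 = 3, q_3 = 3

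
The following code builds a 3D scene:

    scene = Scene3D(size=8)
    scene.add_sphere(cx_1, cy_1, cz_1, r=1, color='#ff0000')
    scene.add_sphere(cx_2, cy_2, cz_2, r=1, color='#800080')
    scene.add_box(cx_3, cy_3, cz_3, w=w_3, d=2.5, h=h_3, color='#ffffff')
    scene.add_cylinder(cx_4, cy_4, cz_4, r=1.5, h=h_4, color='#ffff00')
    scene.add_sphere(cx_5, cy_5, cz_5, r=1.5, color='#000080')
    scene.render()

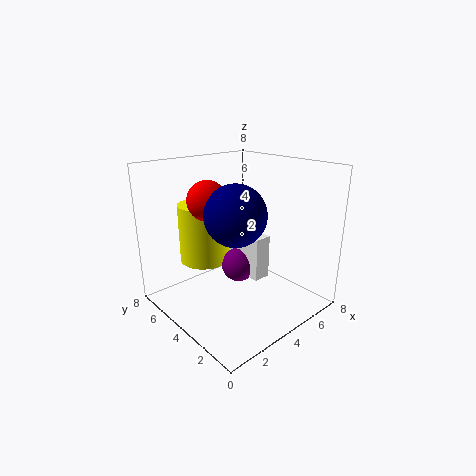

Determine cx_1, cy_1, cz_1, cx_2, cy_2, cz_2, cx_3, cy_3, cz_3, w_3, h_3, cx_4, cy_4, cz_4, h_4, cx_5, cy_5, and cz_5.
cx_1 = 2
cy_1 = 4
cz_1 = 6.5
cx_2 = 4.5
cy_2 = 4.5
cz_2 = 2
cx_3 = 4.5
cy_3 = 3
cz_3 = 1.5
w_3 = 1
h_3 = 2.5
cx_4 = 3.5
cy_4 = 6.5
cz_4 = 2
h_4 = 3.5
cx_5 = 2.5
cy_5 = 2.5
cz_5 = 6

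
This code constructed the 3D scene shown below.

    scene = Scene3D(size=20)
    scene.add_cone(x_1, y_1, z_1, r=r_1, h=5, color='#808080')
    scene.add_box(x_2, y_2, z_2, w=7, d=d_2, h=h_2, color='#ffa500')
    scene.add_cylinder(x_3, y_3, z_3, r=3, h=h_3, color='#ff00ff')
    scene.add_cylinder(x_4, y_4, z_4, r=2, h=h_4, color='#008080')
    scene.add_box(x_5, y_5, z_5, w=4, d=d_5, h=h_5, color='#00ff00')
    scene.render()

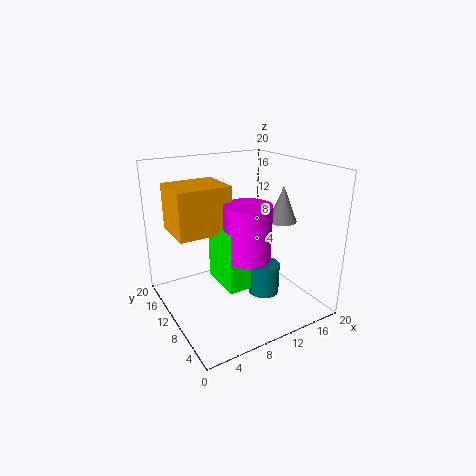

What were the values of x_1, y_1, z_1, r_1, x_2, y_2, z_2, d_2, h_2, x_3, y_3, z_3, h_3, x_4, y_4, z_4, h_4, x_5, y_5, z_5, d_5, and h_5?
x_1 = 16
y_1 = 8
z_1 = 12
r_1 = 2
x_2 = 1
y_2 = 8
z_2 = 12
d_2 = 6
h_2 = 6
x_3 = 9
y_3 = 6
z_3 = 9
h_3 = 7
x_4 = 11
y_4 = 5
z_4 = 4
h_4 = 4
x_5 = 6
y_5 = 5
z_5 = 5
d_5 = 6
h_5 = 8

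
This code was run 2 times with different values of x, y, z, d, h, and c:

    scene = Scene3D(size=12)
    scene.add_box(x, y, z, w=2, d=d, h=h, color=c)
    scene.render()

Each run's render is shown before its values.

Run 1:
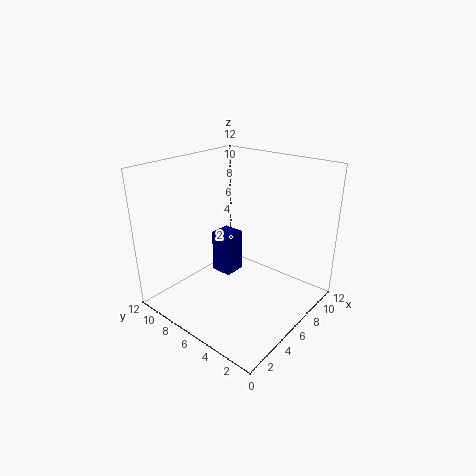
x = 7, y = 8, z = 1, d = 2, h = 4, c = 'navy'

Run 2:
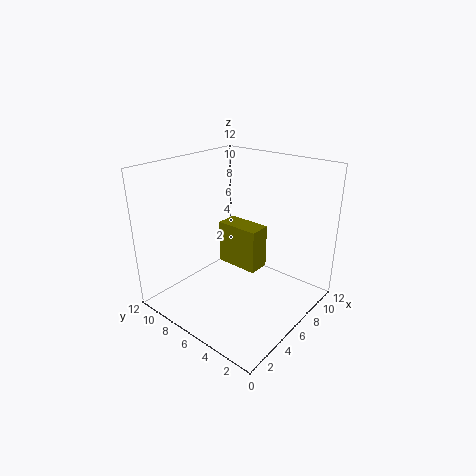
x = 7.5, y = 5.5, z = 2, d = 4, h = 4, c = 'olive'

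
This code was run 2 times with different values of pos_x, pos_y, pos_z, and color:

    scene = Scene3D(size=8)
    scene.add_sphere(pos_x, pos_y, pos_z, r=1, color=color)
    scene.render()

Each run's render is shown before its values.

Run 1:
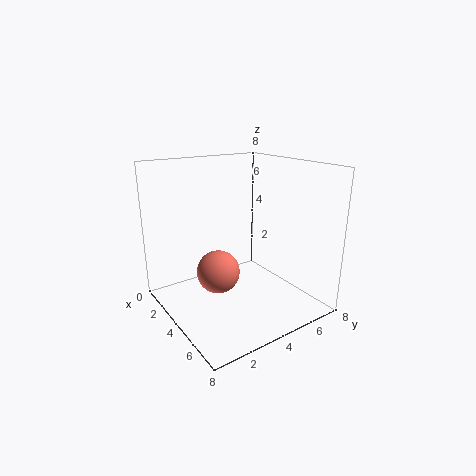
pos_x = 6, pos_y = 1.5, pos_z = 3.5, color = 'salmon'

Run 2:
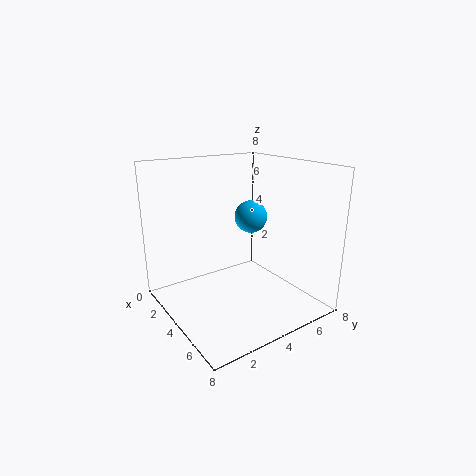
pos_x = 2.5, pos_y = 6, pos_z = 4.5, color = 'deepskyblue'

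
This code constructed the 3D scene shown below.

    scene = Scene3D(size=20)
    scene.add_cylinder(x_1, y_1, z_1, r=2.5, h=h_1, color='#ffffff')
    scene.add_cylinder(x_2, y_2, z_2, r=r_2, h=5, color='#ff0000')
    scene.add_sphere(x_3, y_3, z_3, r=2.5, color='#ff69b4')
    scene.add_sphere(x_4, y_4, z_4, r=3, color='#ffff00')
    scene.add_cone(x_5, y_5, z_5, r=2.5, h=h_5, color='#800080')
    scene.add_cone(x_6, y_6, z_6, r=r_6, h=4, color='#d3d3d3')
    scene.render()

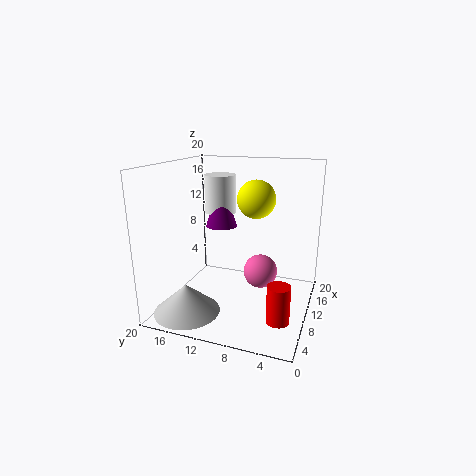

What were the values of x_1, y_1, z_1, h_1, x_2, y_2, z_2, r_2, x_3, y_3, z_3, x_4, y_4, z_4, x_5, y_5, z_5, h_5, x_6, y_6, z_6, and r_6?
x_1 = 17, y_1 = 15.5, z_1 = 11.5, h_1 = 6, x_2 = 5.5, y_2 = 3, z_2 = 1, r_2 = 1.5, x_3 = 13, y_3 = 7.5, z_3 = 4, x_4 = 17, y_4 = 9.5, z_4 = 14, x_5 = 16, y_5 = 15, z_5 = 9.5, h_5 = 7.5, x_6 = 4.5, y_6 = 15.5, z_6 = 0.5, r_6 = 4.5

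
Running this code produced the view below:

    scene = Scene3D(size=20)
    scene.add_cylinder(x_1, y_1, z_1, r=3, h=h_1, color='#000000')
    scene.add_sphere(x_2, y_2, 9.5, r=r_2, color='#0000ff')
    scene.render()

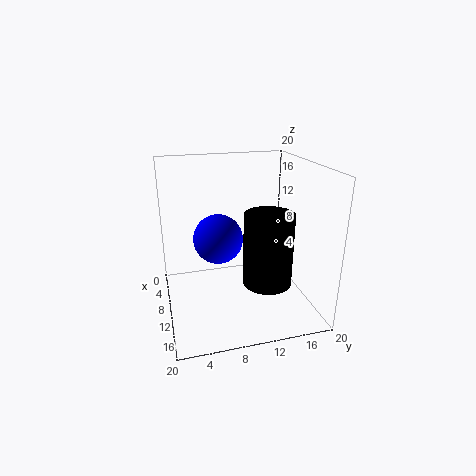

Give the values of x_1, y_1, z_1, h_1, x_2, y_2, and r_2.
x_1 = 16.5; y_1 = 12; z_1 = 6.5; h_1 = 9; x_2 = 8.5; y_2 = 7.5; r_2 = 3.5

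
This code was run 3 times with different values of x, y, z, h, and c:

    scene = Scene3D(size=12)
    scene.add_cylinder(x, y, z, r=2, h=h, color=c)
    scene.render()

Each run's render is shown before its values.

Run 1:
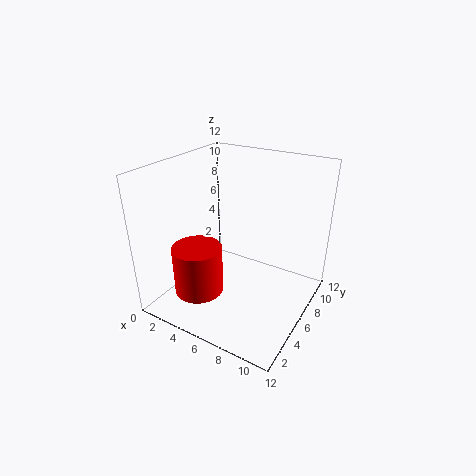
x = 4, y = 3, z = 2, h = 4, c = 'red'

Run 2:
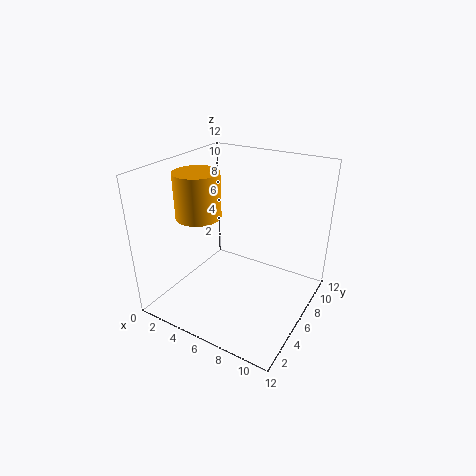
x = 2, y = 6, z = 7, h = 4, c = 'orange'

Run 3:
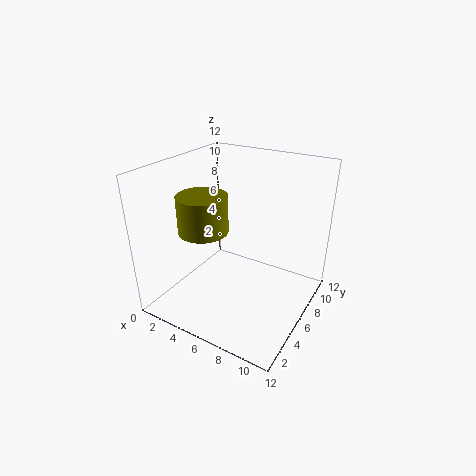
x = 4, y = 4, z = 7, h = 3, c = 'olive'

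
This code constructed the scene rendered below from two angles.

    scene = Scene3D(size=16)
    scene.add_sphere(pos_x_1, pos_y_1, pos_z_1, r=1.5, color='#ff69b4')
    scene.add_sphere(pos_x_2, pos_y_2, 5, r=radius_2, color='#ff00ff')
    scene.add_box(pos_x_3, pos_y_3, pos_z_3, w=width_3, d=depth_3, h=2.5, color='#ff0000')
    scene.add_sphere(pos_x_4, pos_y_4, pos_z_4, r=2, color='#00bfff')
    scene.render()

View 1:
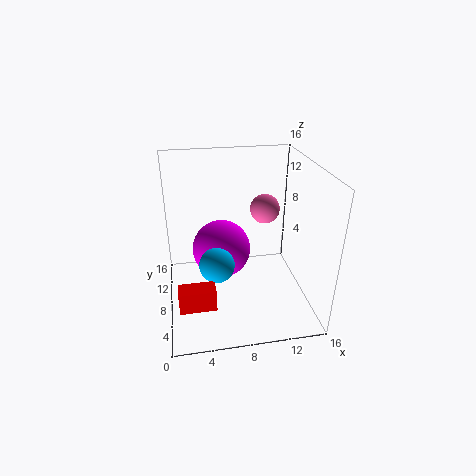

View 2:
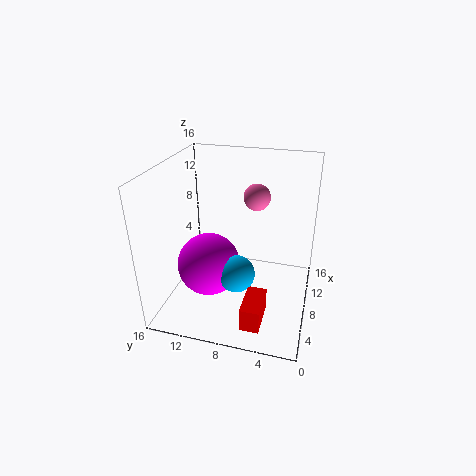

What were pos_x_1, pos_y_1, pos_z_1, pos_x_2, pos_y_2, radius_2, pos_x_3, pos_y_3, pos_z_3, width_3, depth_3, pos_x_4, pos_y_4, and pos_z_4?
pos_x_1 = 10.5
pos_y_1 = 6.5
pos_z_1 = 12
pos_x_2 = 6.5
pos_y_2 = 11
radius_2 = 3.5
pos_x_3 = 1
pos_y_3 = 4
pos_z_3 = 1.5
width_3 = 4
depth_3 = 2
pos_x_4 = 5.5
pos_y_4 = 7.5
pos_z_4 = 5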